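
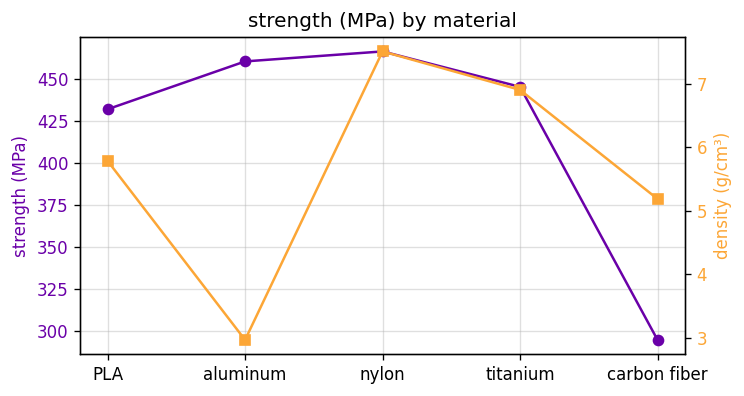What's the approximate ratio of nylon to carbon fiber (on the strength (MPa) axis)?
≈ 1.53×

nylon ≈ 460, carbon fiber ≈ 300; 460/300 ≈ 1.53.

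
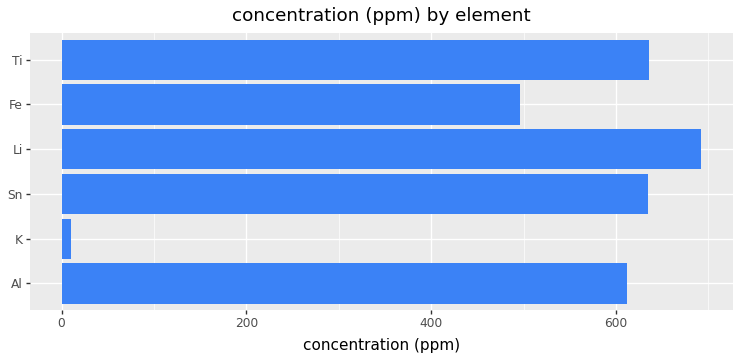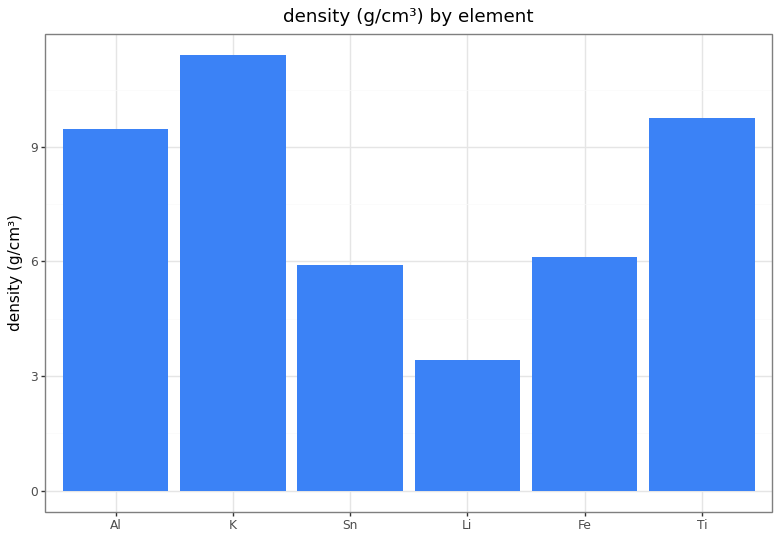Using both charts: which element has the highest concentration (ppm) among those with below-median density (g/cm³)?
Li

Chart 2 median density (g/cm³) ≈ 8; below-median elements: Sn, Li, Fe. Among those, Li has the highest concentration (ppm) (≈ 700).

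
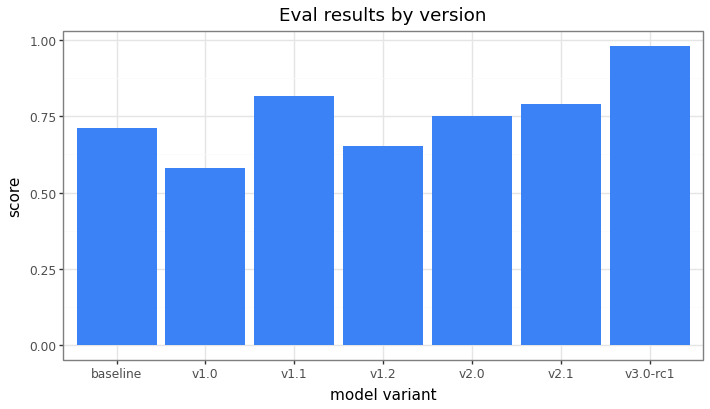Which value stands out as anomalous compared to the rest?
v3.0-rc1 ≈ 1.0; the rest sit between ≈ 0.6 and ≈ 0.8.

v3.0-rc1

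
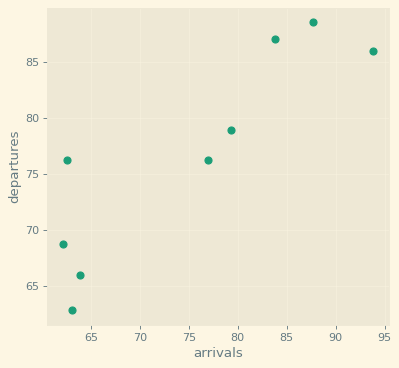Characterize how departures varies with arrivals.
positive, strong

Points are positively correlated; strong (|r| ≈ 0.9).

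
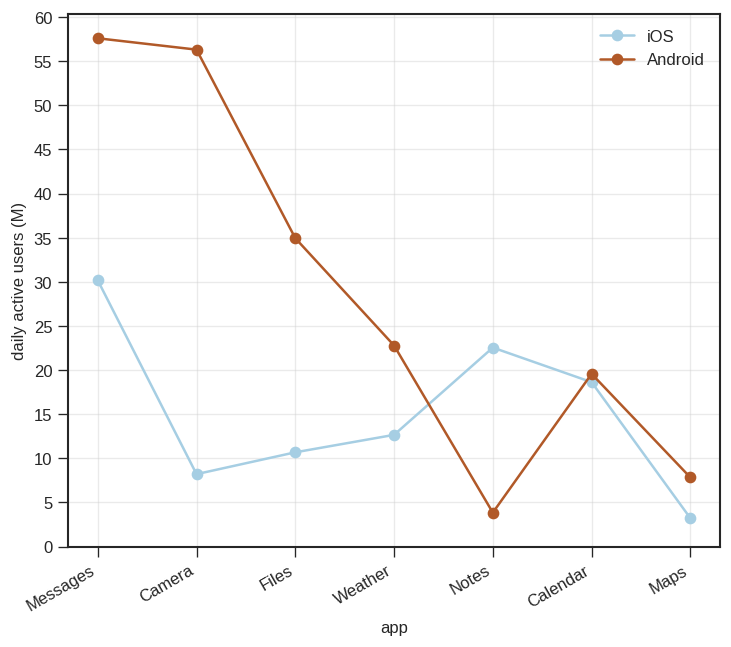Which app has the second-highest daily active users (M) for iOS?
Notes

Top 3 for iOS: Messages ≈ 30, Notes ≈ 25, Calendar ≈ 20.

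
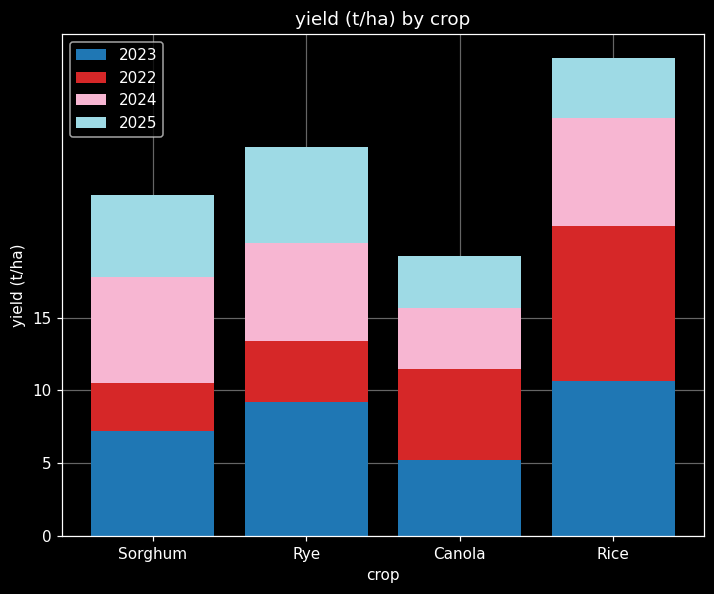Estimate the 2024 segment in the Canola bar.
2024 top ≈ 15, bottom ≈ 10; segment ≈ 5.

≈ 5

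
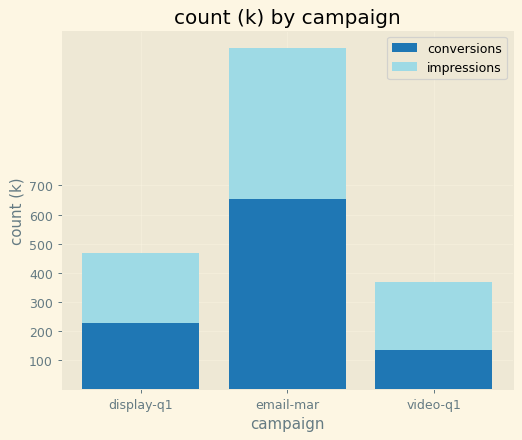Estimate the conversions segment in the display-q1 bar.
conversions top ≈ 200, bottom ≈ 0; segment ≈ 200.

≈ 200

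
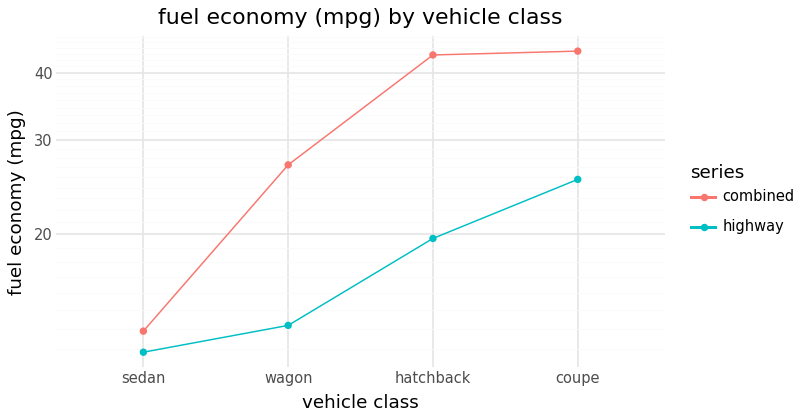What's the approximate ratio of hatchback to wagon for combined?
hatchback ≈ 45, wagon ≈ 25; 45/25 ≈ 1.8.

≈ 1.8×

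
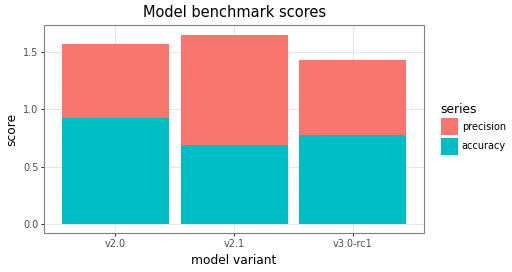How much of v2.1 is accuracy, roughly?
accuracy top ≈ 0.6, bottom ≈ 0.0; segment ≈ 0.6.

≈ 0.6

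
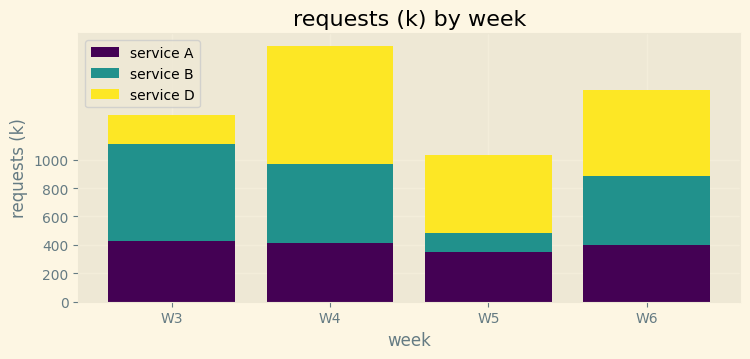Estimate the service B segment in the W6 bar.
service B top ≈ 800, bottom ≈ 400; segment ≈ 400.

≈ 400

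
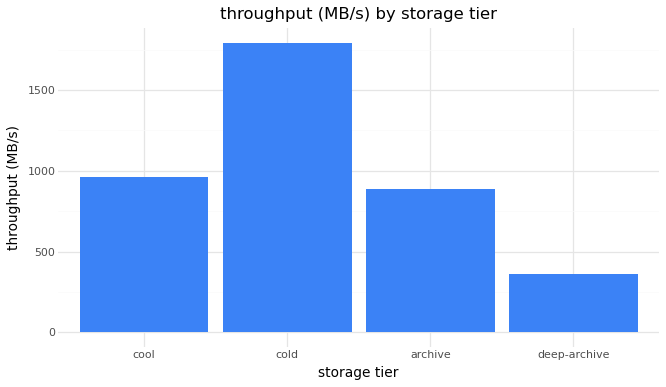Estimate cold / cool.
cold ≈ 1800, cool ≈ 1000; 1800/1000 ≈ 1.8.

≈ 1.8×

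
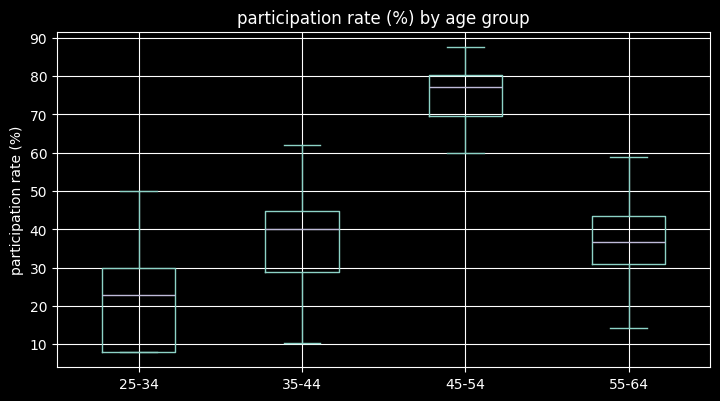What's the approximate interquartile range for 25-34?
≈ 20

Q3 ≈ 30, Q1 ≈ 10; IQR ≈ 20.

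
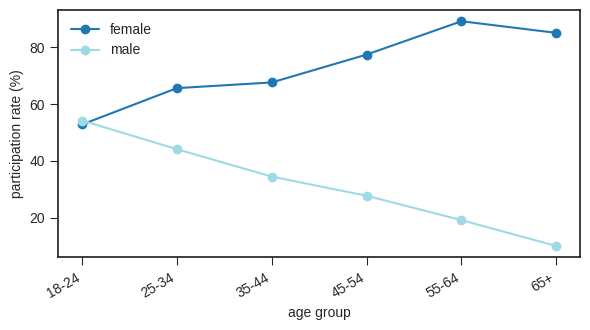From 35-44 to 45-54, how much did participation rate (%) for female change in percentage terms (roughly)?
≈ +14.3%

35-44 ≈ 70, 45-54 ≈ 80; (80 − 70) / 70 ≈ +14.3%.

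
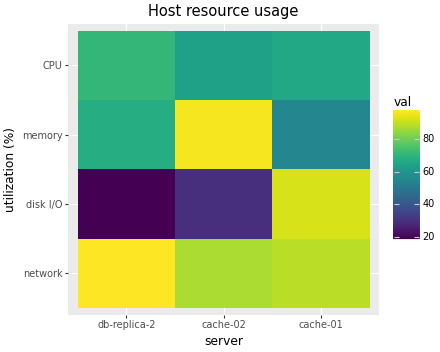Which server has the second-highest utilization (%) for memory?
Top 3 for memory: cache-02 ≈ 100, db-replica-2 ≈ 70, cache-01 ≈ 50.

db-replica-2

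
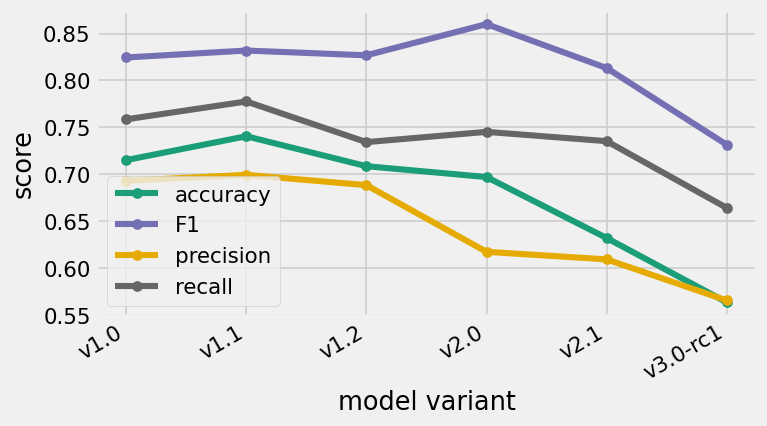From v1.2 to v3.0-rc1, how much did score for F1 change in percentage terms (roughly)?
≈ -11.8%

v1.2 ≈ 0.85, v3.0-rc1 ≈ 0.75; (0.75 − 0.85) / 0.85 ≈ -11.8%.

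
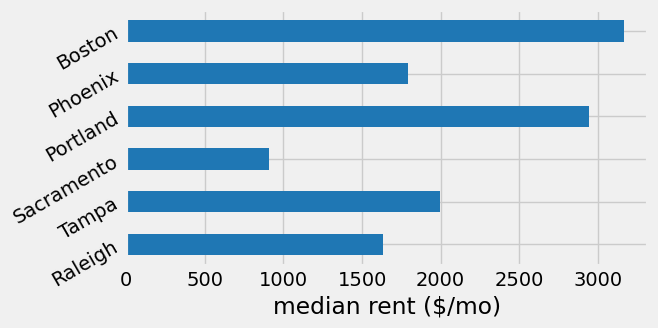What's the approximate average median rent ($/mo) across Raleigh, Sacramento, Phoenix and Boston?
≈ 1875

(1500 + 1000 + 2000 + 3000) / 4 ≈ 1875.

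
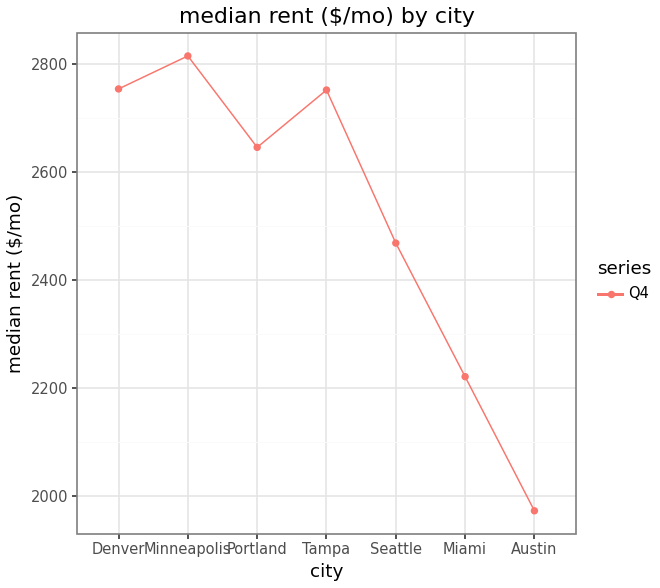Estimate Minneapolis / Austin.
Minneapolis ≈ 2800, Austin ≈ 2000; 2800/2000 ≈ 1.4.

≈ 1.4×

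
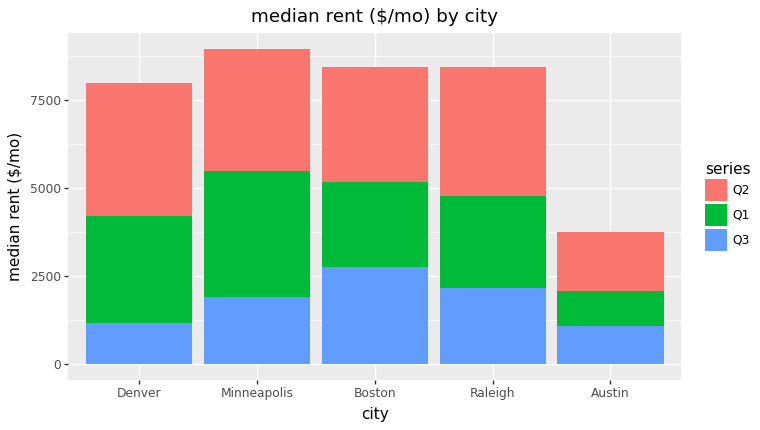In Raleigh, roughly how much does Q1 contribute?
Q1 top ≈ 5000, bottom ≈ 2000; segment ≈ 3000.

≈ 3000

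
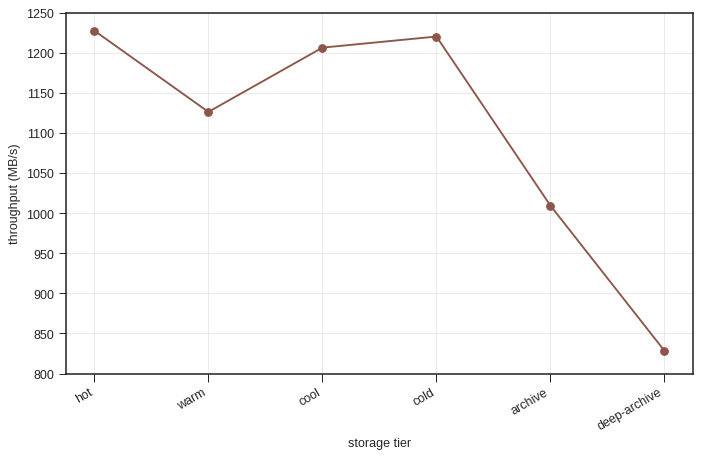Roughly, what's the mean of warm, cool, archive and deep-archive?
(1150 + 1200 + 1000 + 850) / 4 ≈ 1050.

≈ 1050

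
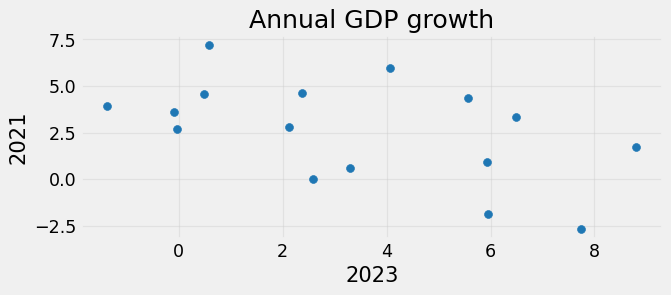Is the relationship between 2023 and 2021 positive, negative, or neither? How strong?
Points are negatively correlated; moderate (|r| ≈ 0.5).

negative, moderate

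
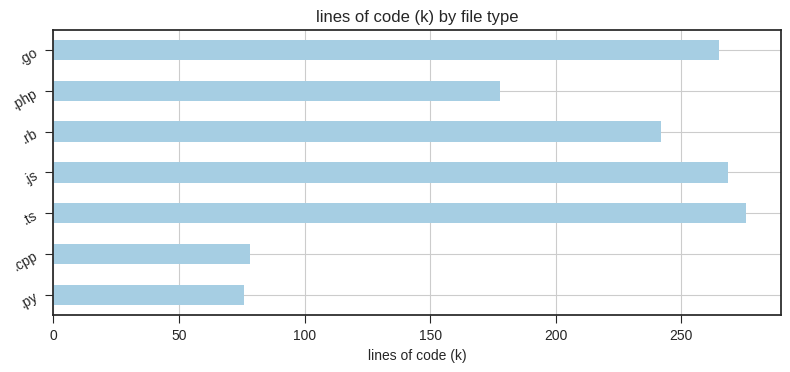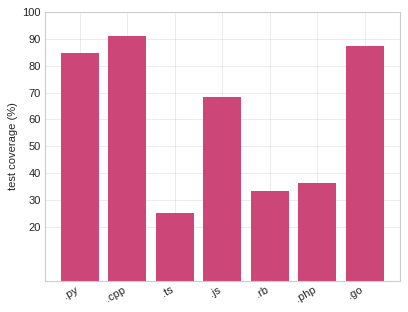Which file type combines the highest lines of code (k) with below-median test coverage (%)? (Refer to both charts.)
Chart 2 median test coverage (%) ≈ 70; below-median file types: .ts, .rb, .php. Among those, .ts has the highest lines of code (k) (≈ 300).

.ts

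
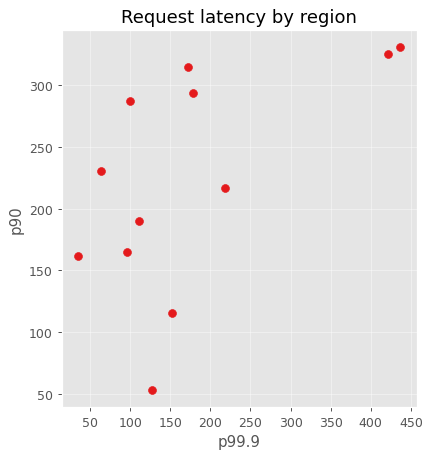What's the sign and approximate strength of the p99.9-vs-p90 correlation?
positive, moderate

Points are positively correlated; moderate (|r| ≈ 0.6).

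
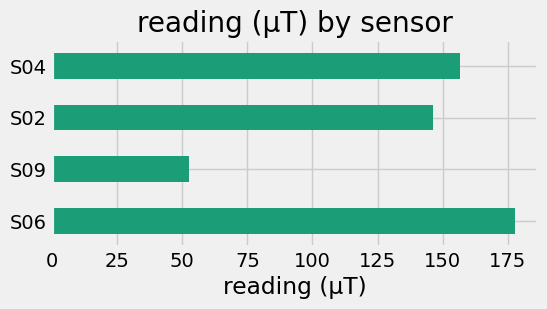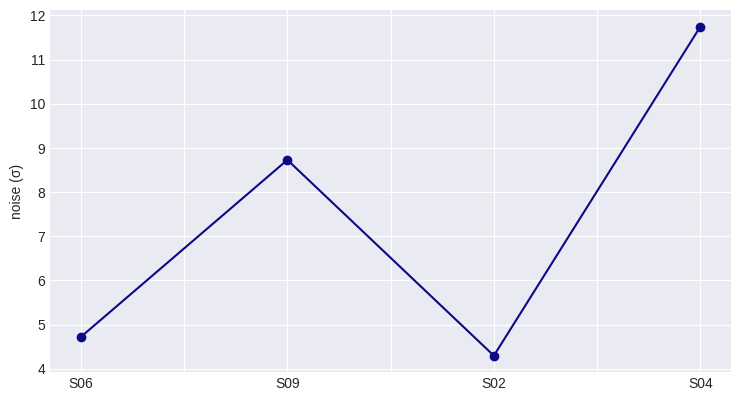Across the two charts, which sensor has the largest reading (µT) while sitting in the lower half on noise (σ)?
S06

Chart 2 median noise (σ) ≈ 6; below-median sensors: S06, S02. Among those, S06 has the highest reading (µT) (≈ 180).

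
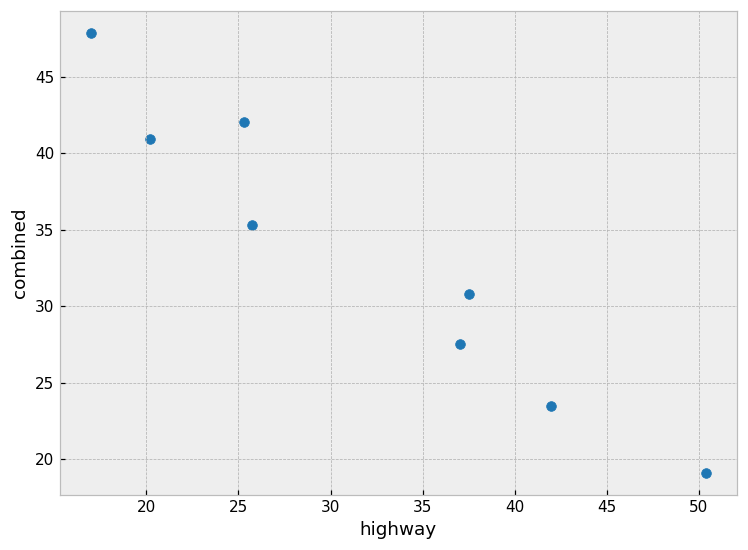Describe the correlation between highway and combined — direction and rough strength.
negative, strong

Points are negatively correlated; strong (|r| ≈ 1.0).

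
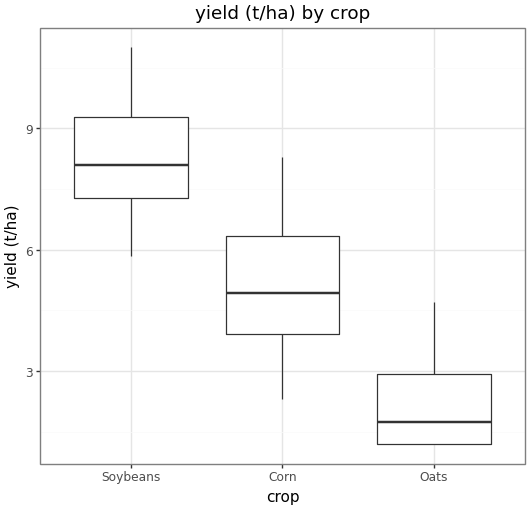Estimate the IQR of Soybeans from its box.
Q3 ≈ 9, Q1 ≈ 7; IQR ≈ 2.

≈ 2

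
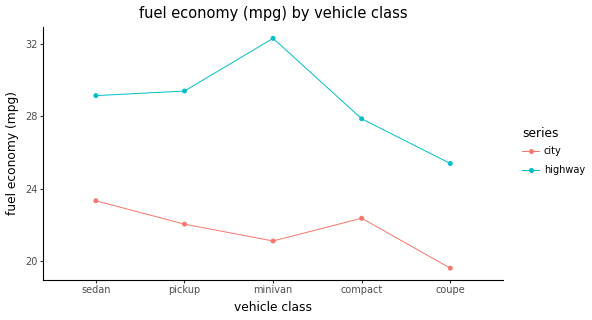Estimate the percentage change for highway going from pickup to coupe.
pickup ≈ 30, coupe ≈ 26; (26 − 30) / 30 ≈ -13.3%.

≈ -13.3%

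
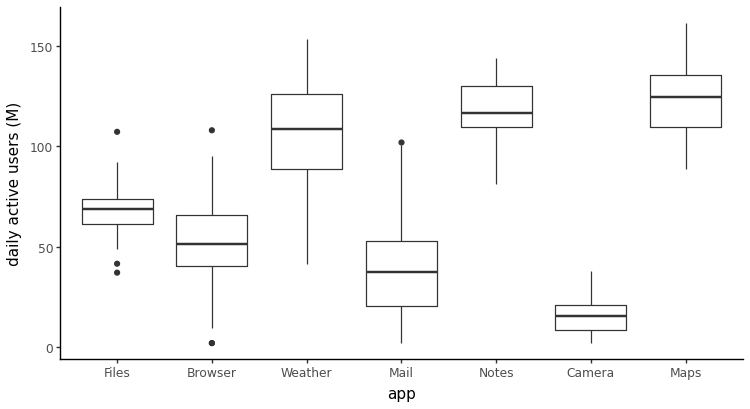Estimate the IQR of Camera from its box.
≈ 10

Q3 ≈ 20, Q1 ≈ 10; IQR ≈ 10.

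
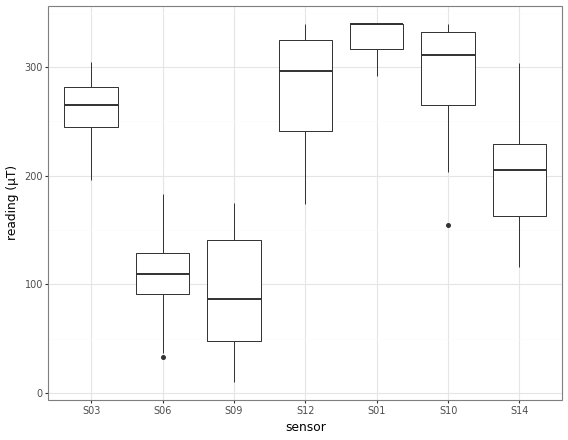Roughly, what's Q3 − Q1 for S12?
≈ 75

Q3 ≈ 325, Q1 ≈ 250; IQR ≈ 75.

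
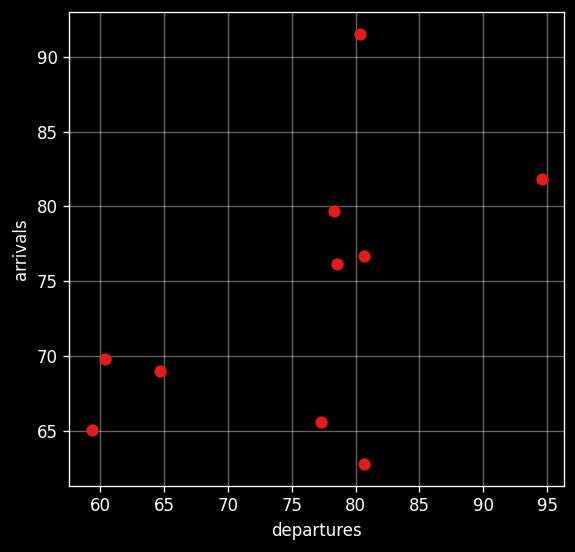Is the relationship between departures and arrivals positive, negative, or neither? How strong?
positive, moderate

Points are positively correlated; moderate (|r| ≈ 0.5).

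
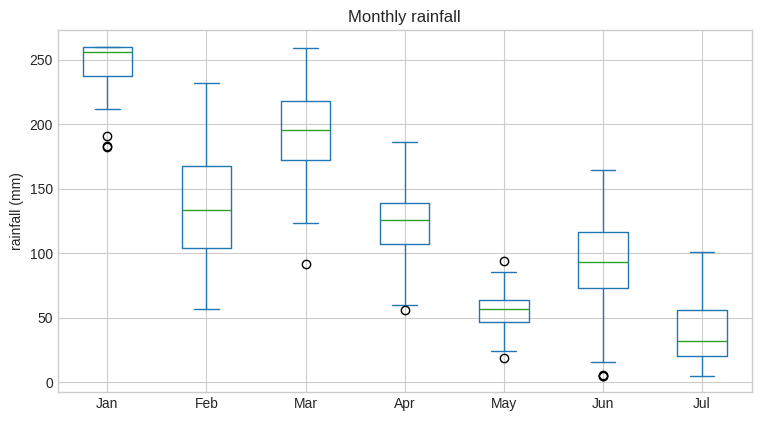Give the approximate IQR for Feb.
Q3 ≈ 160, Q1 ≈ 100; IQR ≈ 60.

≈ 60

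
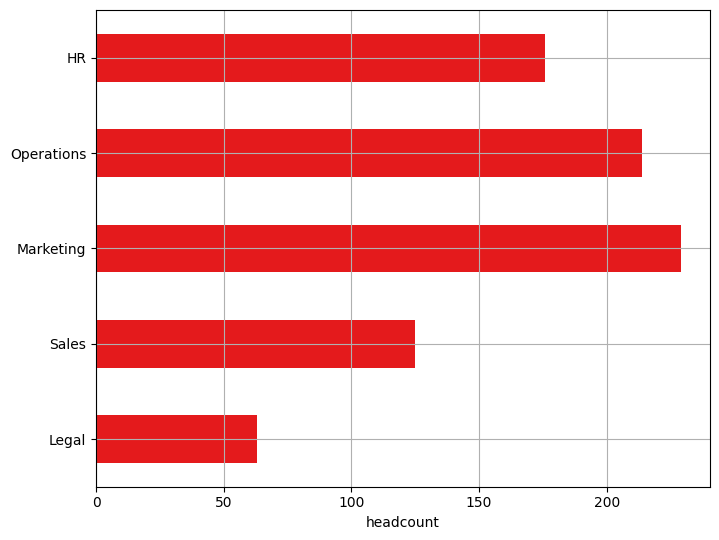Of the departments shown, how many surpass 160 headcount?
Above 160: Marketing, Operations, HR.

3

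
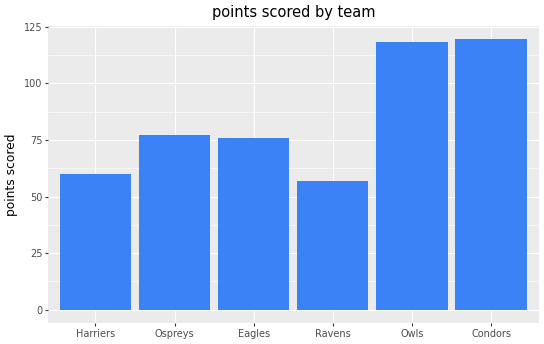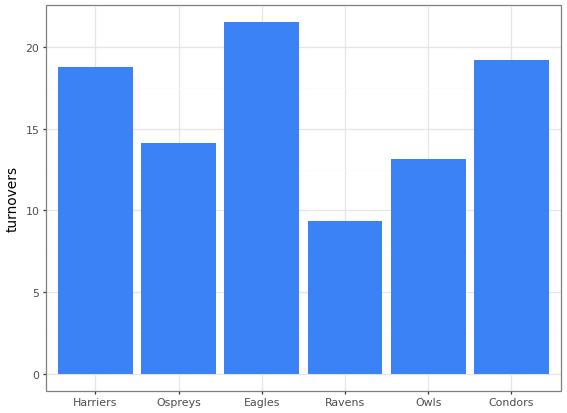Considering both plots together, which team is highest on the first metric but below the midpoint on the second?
Owls

Chart 2 median turnovers ≈ 16; below-median teams: Ospreys, Ravens, Owls. Among those, Owls has the highest points scored (≈ 120).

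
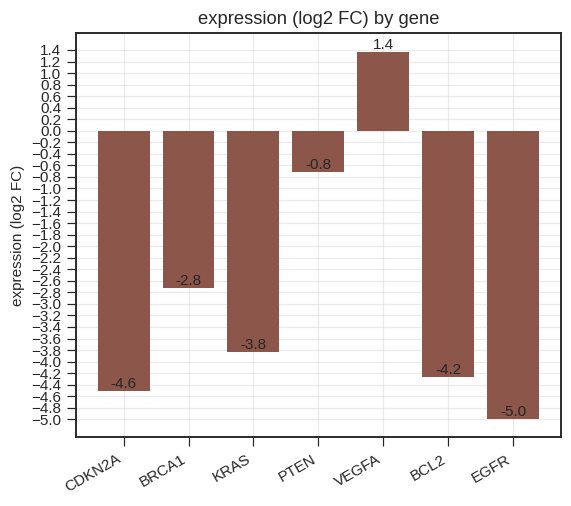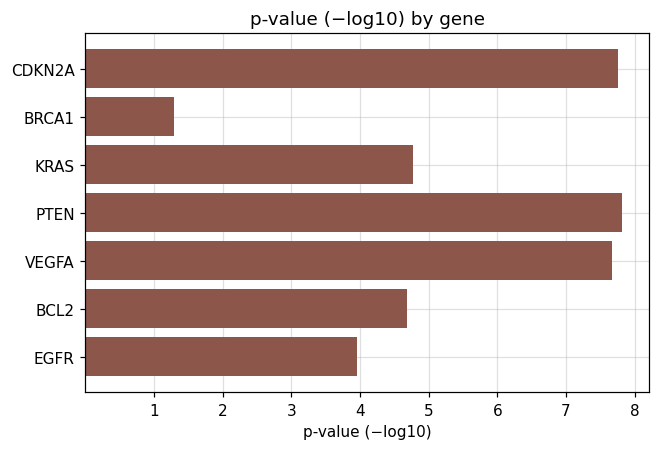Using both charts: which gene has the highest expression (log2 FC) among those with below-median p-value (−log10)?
BRCA1

Chart 2 median p-value (−log10) ≈ 5; below-median genes: BRCA1, BCL2, EGFR. Among those, BRCA1 has the highest expression (log2 FC) (≈ -2.8).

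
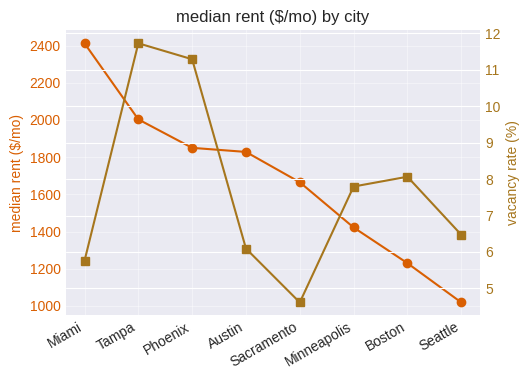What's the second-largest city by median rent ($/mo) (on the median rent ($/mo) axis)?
Top 3 (on the median rent ($/mo) axis): Miami ≈ 2400, Tampa ≈ 2000, Phoenix ≈ 1800.

Tampa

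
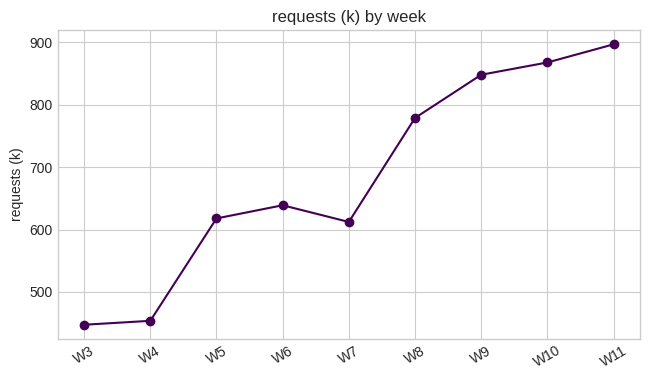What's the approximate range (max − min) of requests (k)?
Max W11 ≈ 900, min W3 ≈ 450; range ≈ 450.

≈ 450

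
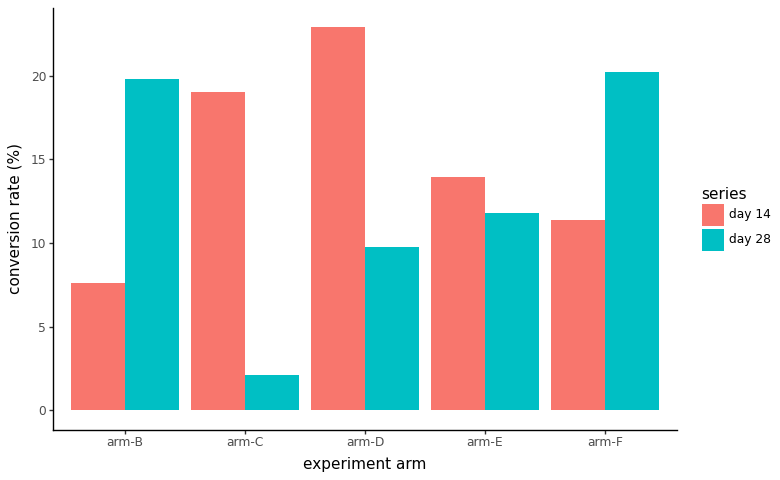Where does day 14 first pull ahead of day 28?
arm-B: day 14 ≈ 8 vs day 28 ≈ 20 (not yet); arm-C: day 14 ≈ 20 vs day 28 ≈ 2 (first crossover).

arm-C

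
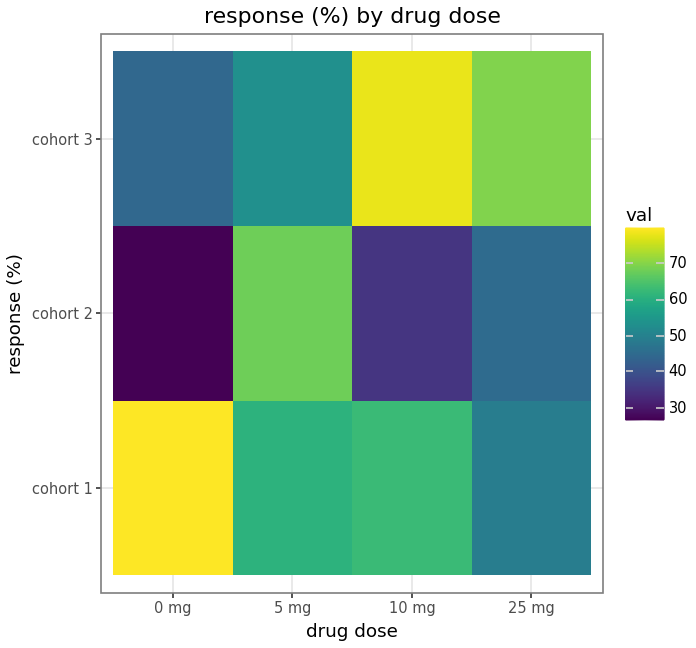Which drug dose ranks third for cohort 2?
10 mg

Top 4 for cohort 2: 5 mg ≈ 70, 25 mg ≈ 45, 10 mg ≈ 35, 0 mg ≈ 25.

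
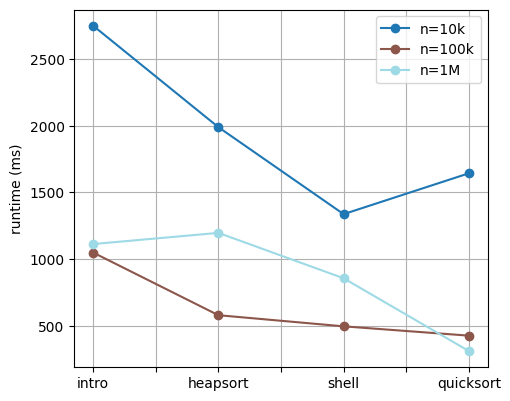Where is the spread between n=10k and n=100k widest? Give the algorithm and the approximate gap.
intro: n=10k ≈ 3000, n=100k ≈ 1000 → gap ≈ 2000. Next-largest (heapsort) is only ≈ 1500.

intro, ≈ 2000 ms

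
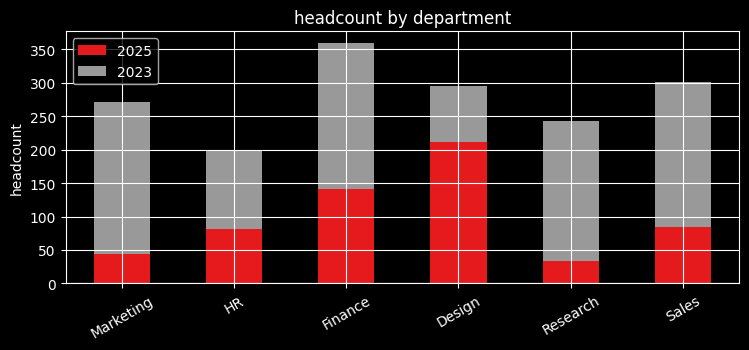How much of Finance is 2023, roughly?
≈ 200

2023 top ≈ 350, bottom ≈ 150; segment ≈ 200.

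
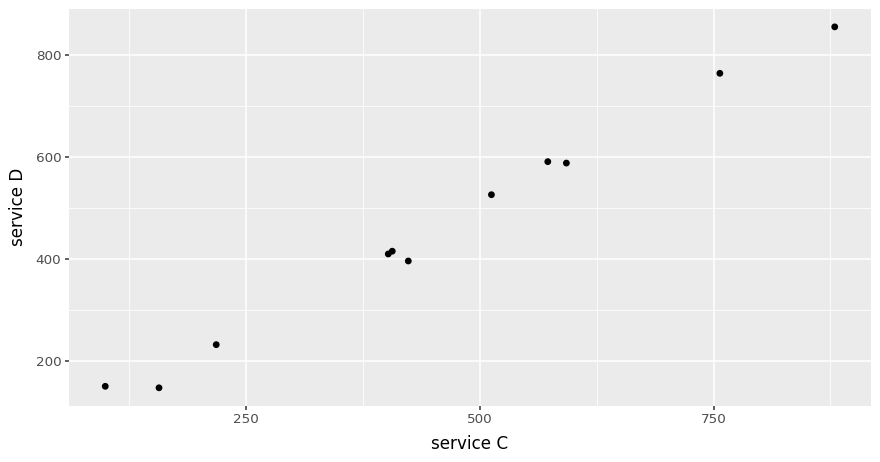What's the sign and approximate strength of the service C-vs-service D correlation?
Points are positively correlated; strong (|r| ≈ 1.0).

positive, strong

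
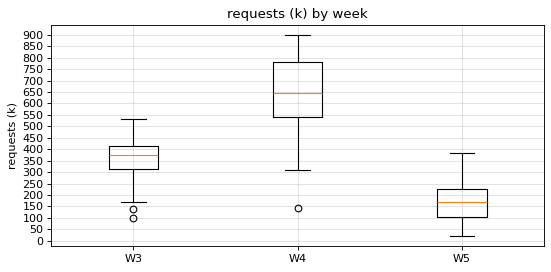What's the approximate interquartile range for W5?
Q3 ≈ 200, Q1 ≈ 100; IQR ≈ 100.

≈ 100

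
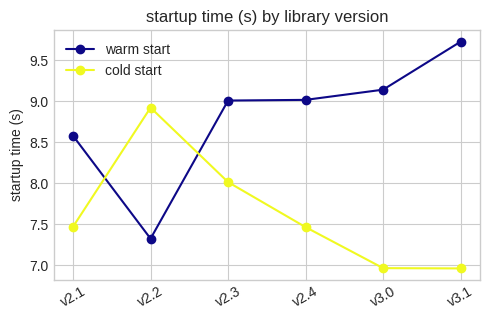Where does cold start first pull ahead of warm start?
v2.2

v2.1: cold start ≈ 7.5 vs warm start ≈ 8.5 (not yet); v2.2: cold start ≈ 9.0 vs warm start ≈ 7.5 (first crossover).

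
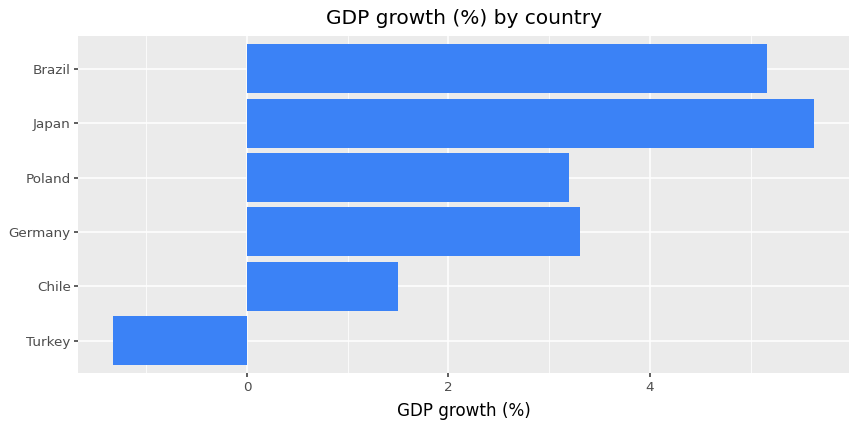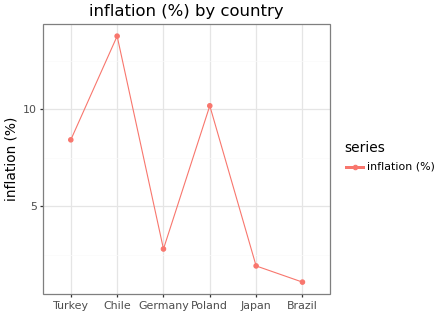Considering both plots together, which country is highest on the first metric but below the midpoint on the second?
Chart 2 median inflation (%) ≈ 6; below-median countries: Germany, Japan, Brazil. Among those, Japan has the highest GDP growth (%) (≈ 6).

Japan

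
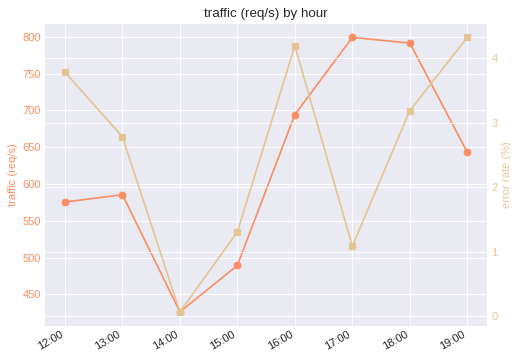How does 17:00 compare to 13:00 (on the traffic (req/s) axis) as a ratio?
17:00 ≈ 800, 13:00 ≈ 600; 800/600 ≈ 1.33.

≈ 1.33×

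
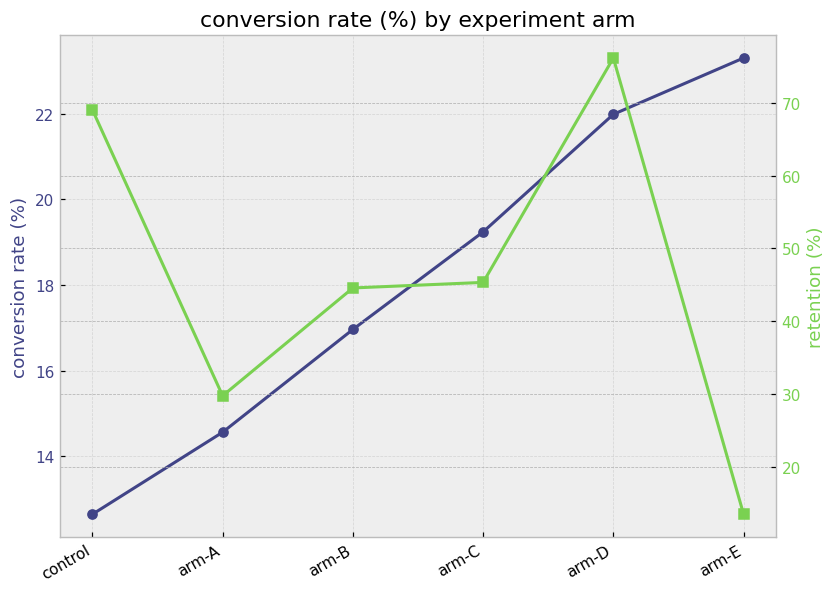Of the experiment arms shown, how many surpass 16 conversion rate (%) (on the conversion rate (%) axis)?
4

Above 16: arm-B, arm-C, arm-D, arm-E.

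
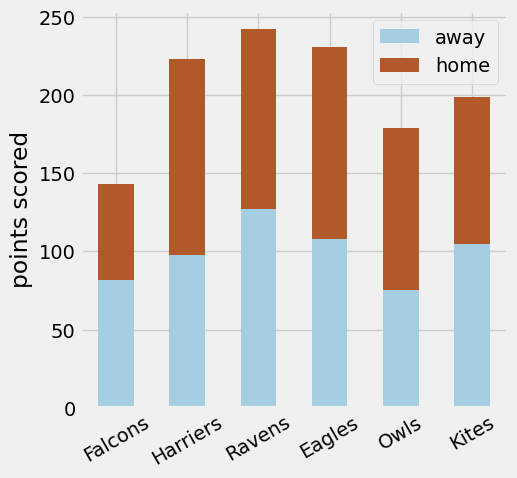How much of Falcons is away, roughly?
away top ≈ 75, bottom ≈ 0; segment ≈ 75.

≈ 75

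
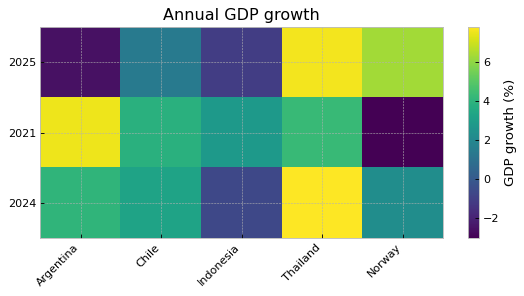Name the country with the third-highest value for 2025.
Chile

Top 4 for 2025: Thailand ≈ 8, Norway ≈ 6, Chile ≈ 1, Indonesia ≈ -1.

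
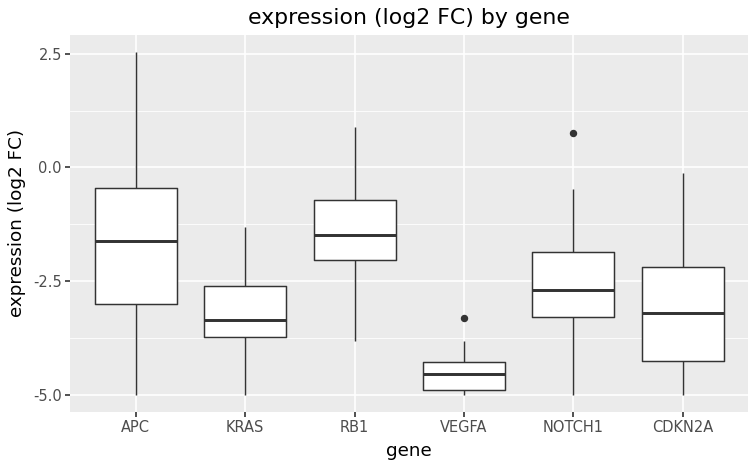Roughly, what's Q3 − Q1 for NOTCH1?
≈ 1.5

Q3 ≈ -2.0, Q1 ≈ -3.5; IQR ≈ 1.5.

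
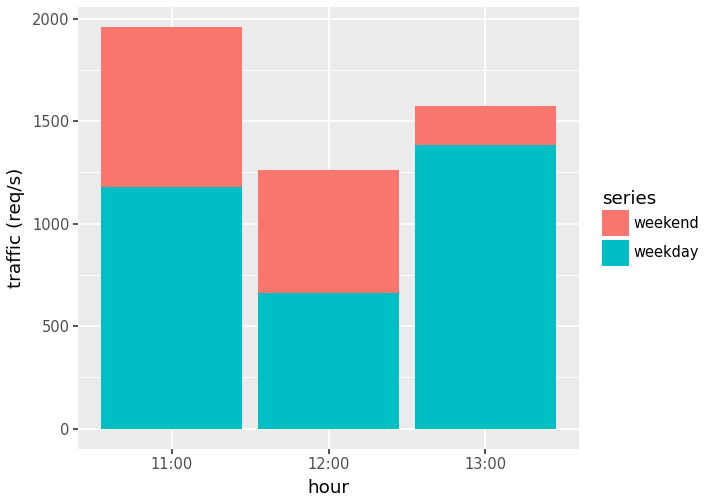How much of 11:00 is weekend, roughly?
weekend top ≈ 2000, bottom ≈ 1200; segment ≈ 800.

≈ 800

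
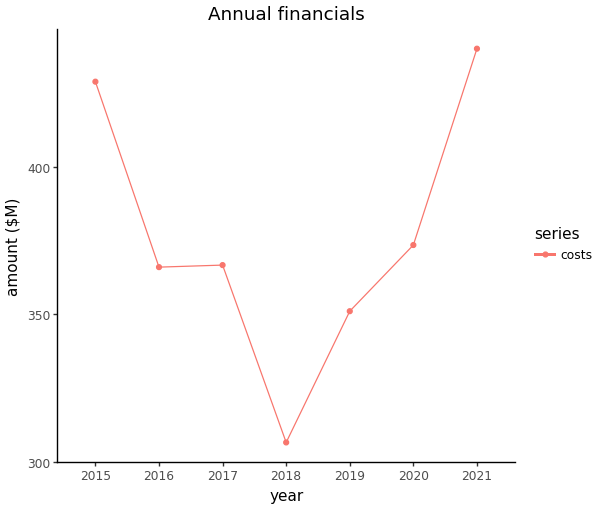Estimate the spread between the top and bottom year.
≈ 140

Max 2021 ≈ 440, min 2018 ≈ 300; range ≈ 140.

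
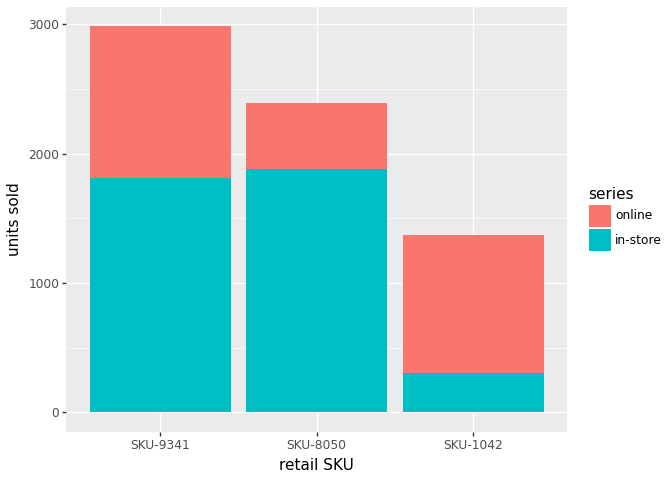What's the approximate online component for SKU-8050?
≈ 500

online top ≈ 2500, bottom ≈ 2000; segment ≈ 500.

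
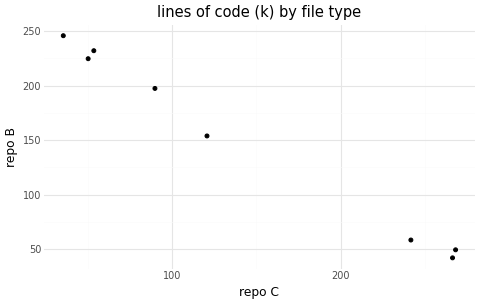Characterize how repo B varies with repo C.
Points are negatively correlated; strong (|r| ≈ 1.0).

negative, strong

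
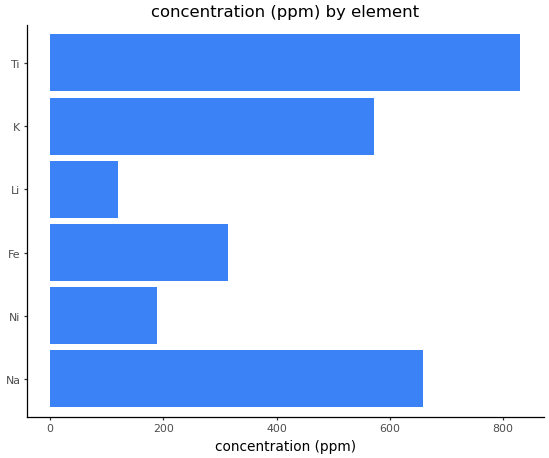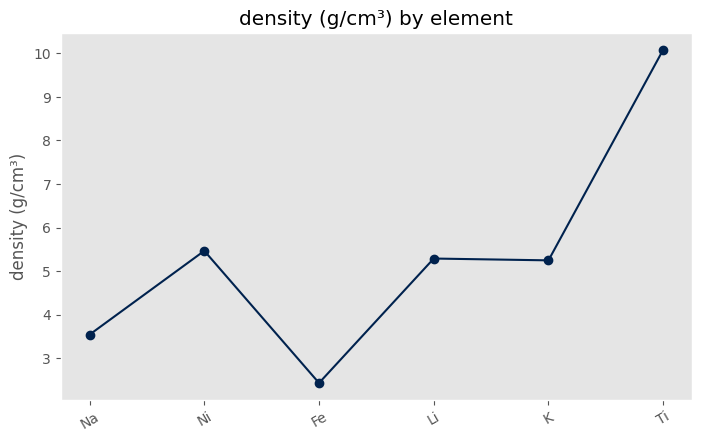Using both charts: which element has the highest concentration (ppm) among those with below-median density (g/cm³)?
Na

Chart 2 median density (g/cm³) ≈ 5; below-median elements: Na, Fe, K. Among those, Na has the highest concentration (ppm) (≈ 700).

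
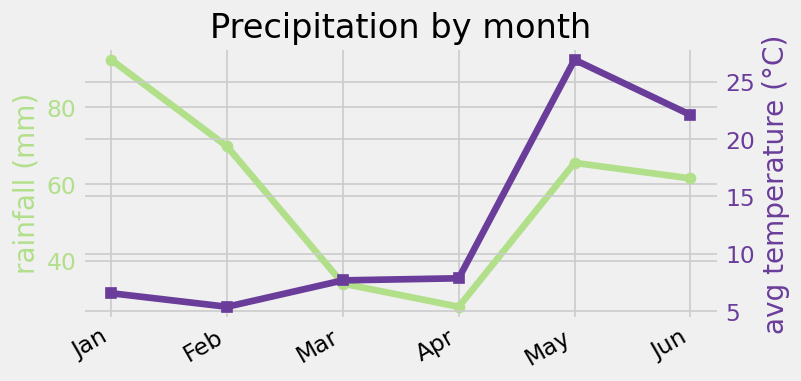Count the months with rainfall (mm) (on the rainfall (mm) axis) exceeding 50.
4

Above 50: Jan, Feb, May, Jun.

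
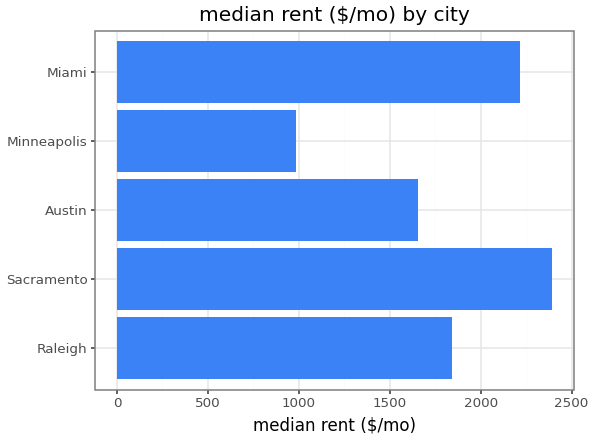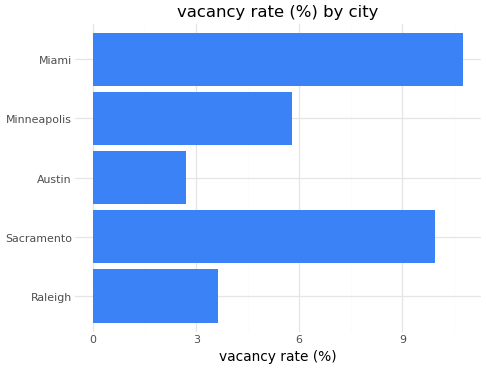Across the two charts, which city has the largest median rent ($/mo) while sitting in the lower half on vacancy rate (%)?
Chart 2 median vacancy rate (%) ≈ 6; below-median cities: Raleigh, Austin. Among those, Raleigh has the highest median rent ($/mo) (≈ 2000).

Raleigh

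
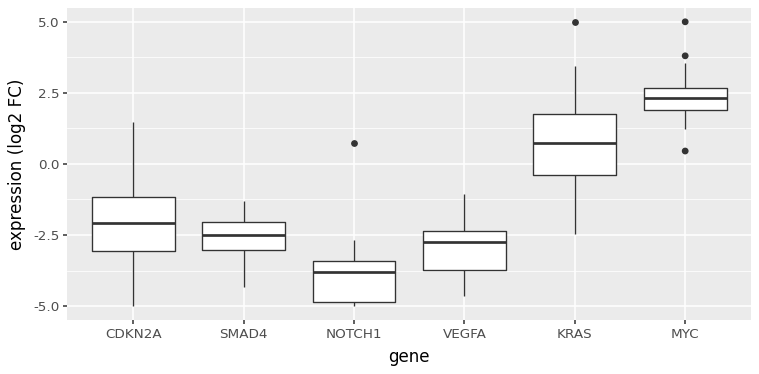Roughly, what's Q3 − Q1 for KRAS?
Q3 ≈ 2, Q1 ≈ 0; IQR ≈ 2.

≈ 2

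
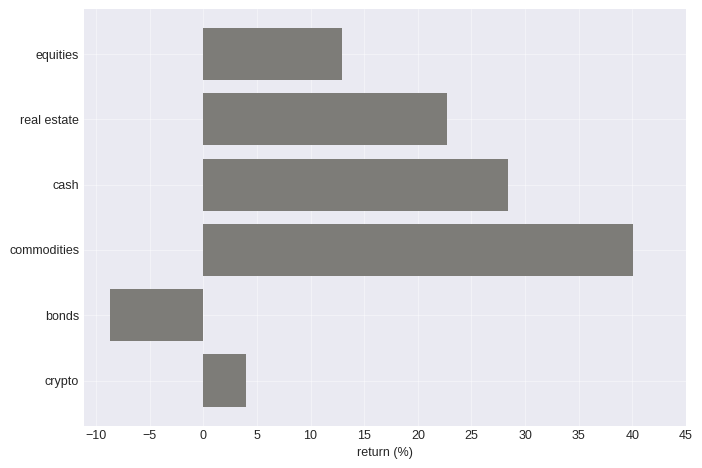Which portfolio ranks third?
real estate

Top 4: commodities ≈ 40, cash ≈ 30, real estate ≈ 25, equities ≈ 15.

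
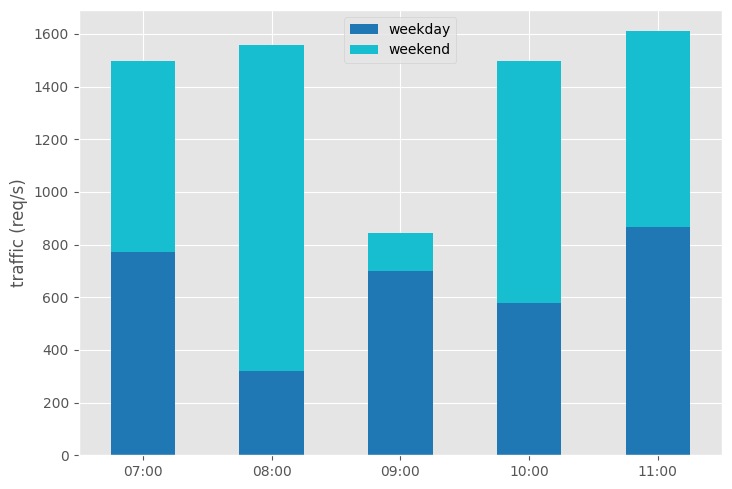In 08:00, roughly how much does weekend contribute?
weekend top ≈ 1600, bottom ≈ 400; segment ≈ 1200.

≈ 1200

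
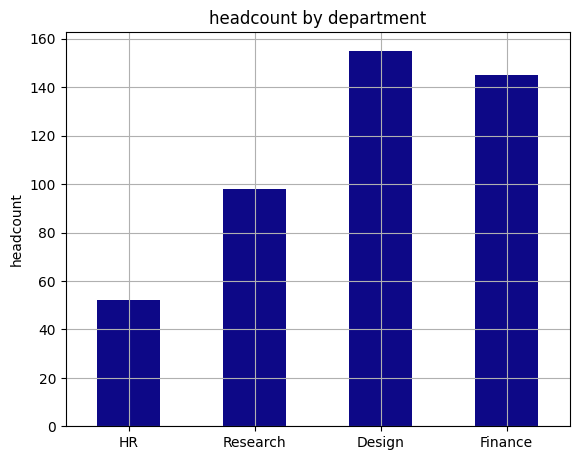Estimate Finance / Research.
≈ 1.4×

Finance ≈ 140, Research ≈ 100; 140/100 ≈ 1.4.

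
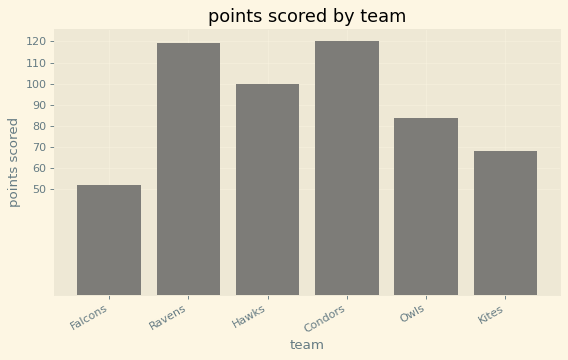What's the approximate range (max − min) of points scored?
≈ 70

Max Condors ≈ 120, min Falcons ≈ 50; range ≈ 70.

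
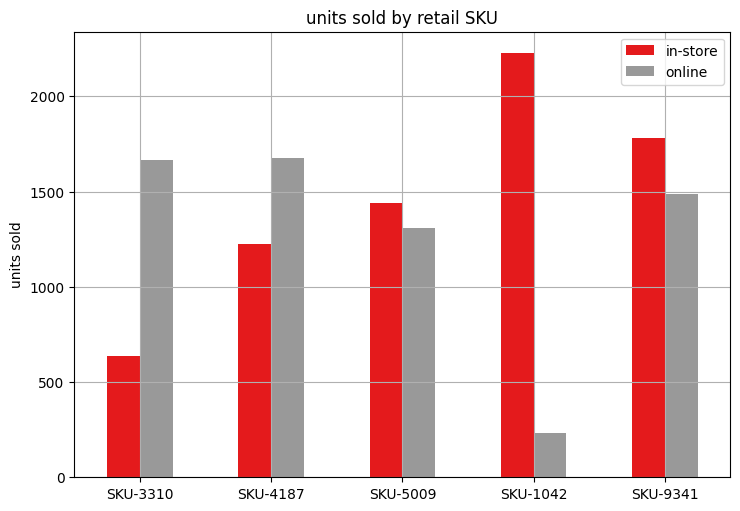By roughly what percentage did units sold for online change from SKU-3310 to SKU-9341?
≈ -12.5%

SKU-3310 ≈ 1600, SKU-9341 ≈ 1400; (1400 − 1600) / 1600 ≈ -12.5%.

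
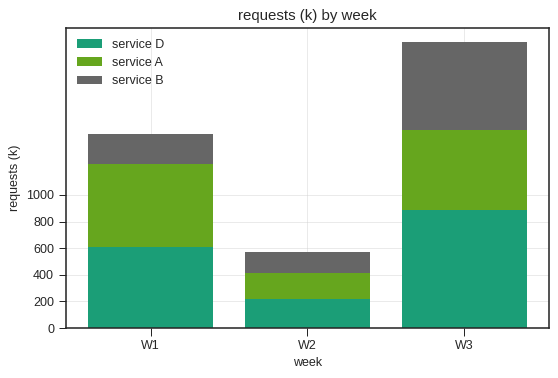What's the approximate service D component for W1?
≈ 600

service D top ≈ 600, bottom ≈ 0; segment ≈ 600.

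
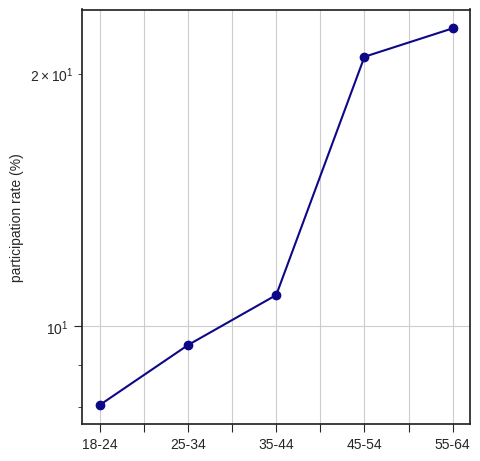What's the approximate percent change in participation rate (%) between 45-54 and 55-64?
≈ +10%

45-54 ≈ 20, 55-64 ≈ 22; (22 − 20) / 20 ≈ +10%.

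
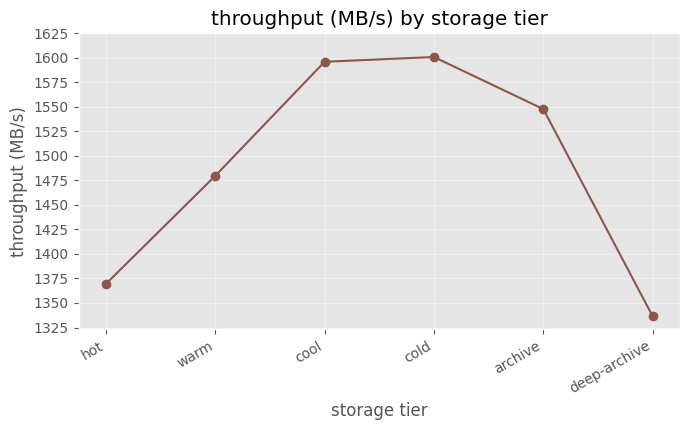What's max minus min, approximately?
Max cold ≈ 1600, min deep-archive ≈ 1325; range ≈ 275.

≈ 275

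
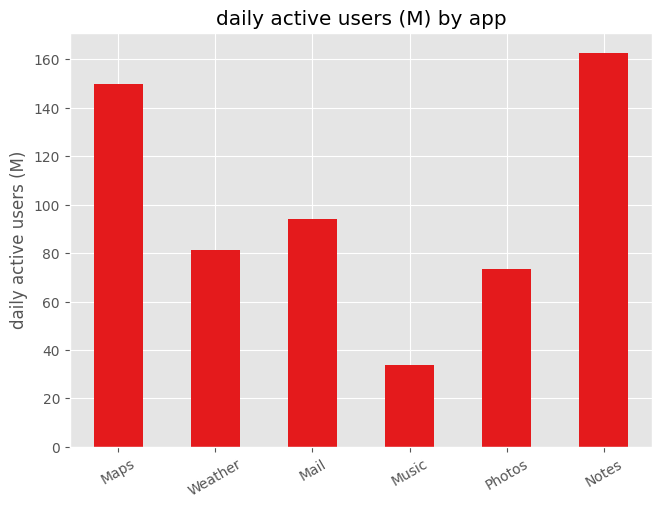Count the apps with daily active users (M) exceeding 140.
Above 140: Maps, Notes.

2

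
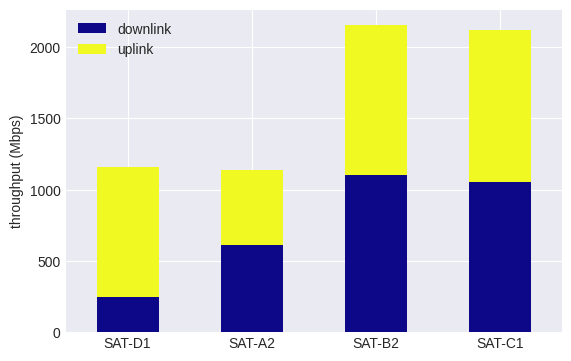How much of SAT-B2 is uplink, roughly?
uplink top ≈ 2200, bottom ≈ 1200; segment ≈ 1000.

≈ 1000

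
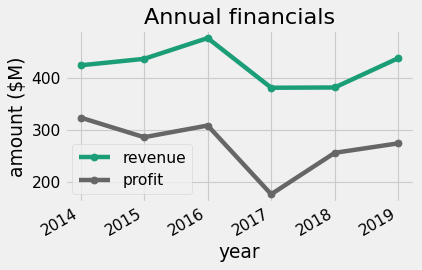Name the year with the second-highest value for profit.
Top 3 for profit: 2014 ≈ 325, 2016 ≈ 300, 2015 ≈ 275.

2016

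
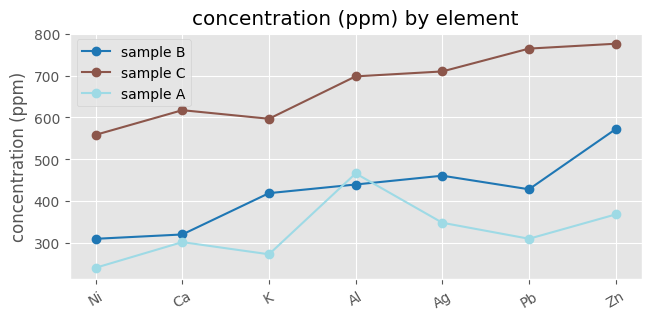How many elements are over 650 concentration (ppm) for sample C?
4

Above 650: Al, Ag, Pb, Zn.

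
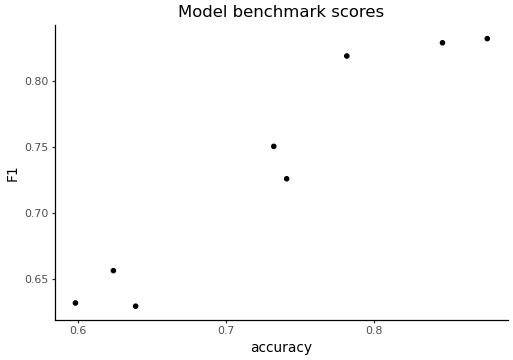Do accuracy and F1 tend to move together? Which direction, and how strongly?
positive, strong

Points are positively correlated; strong (|r| ≈ 1.0).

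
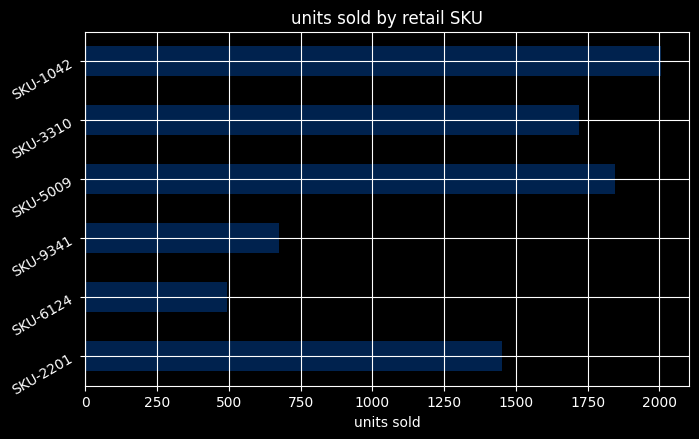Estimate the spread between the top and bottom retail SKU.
Max SKU-1042 ≈ 2000, min SKU-6124 ≈ 400; range ≈ 1600.

≈ 1600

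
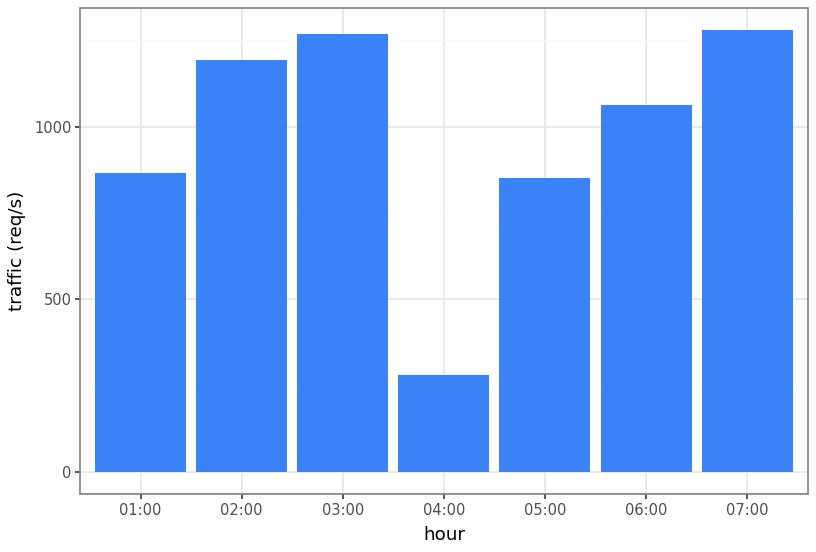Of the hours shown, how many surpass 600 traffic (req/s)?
Above 600: 01:00, 02:00, 03:00, 05:00, 06:00, 07:00.

6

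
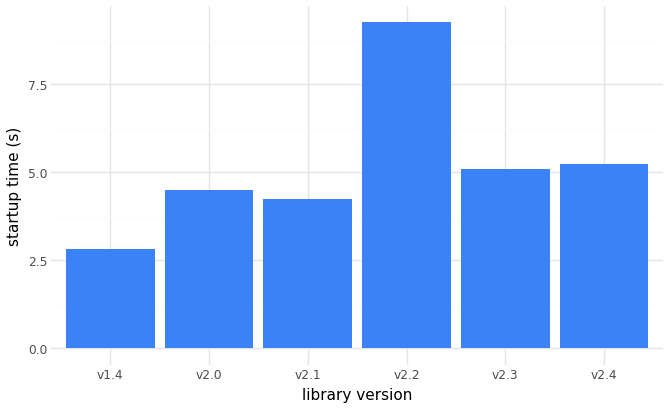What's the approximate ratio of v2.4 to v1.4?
≈ 1.67×

v2.4 ≈ 5, v1.4 ≈ 3; 5/3 ≈ 1.67.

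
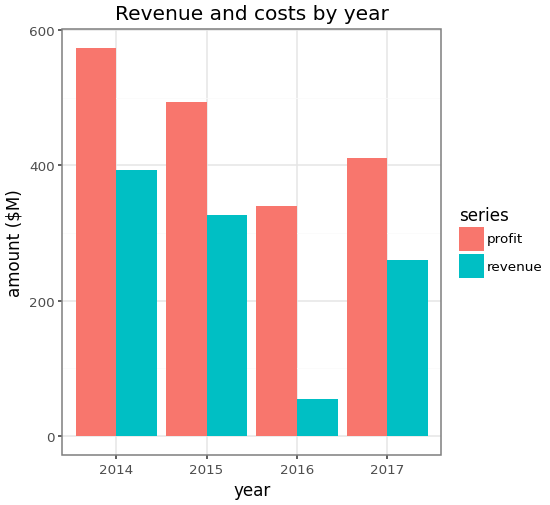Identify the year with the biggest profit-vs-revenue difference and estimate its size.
2016, ≈ 300 $M

2016: profit ≈ 350, revenue ≈ 50 → gap ≈ 300. Next-largest (2014) is only ≈ 150.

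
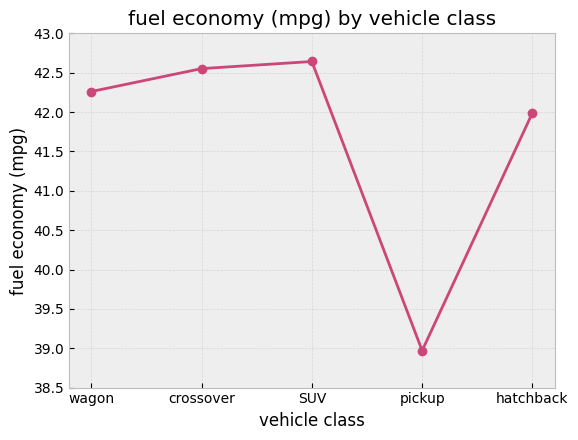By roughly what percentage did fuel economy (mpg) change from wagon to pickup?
wagon ≈ 42.5, pickup ≈ 39.0; (39.0 − 42.5) / 42.5 ≈ -8.2%.

≈ -8.2%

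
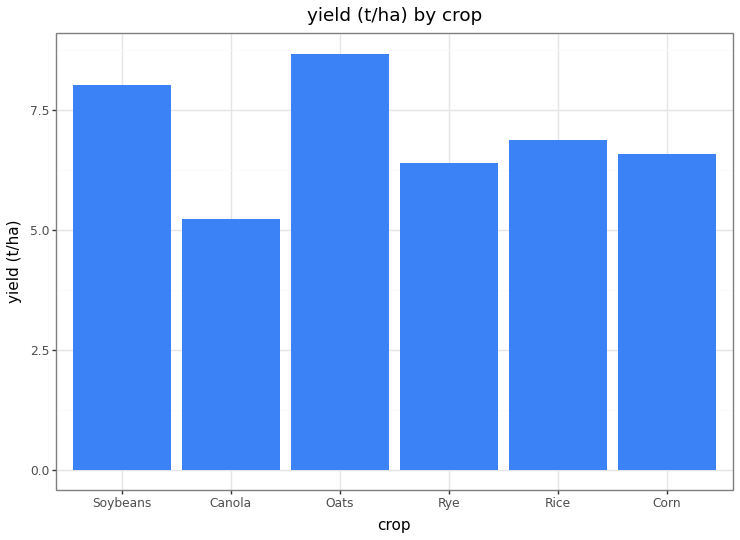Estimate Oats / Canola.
Oats ≈ 9, Canola ≈ 5; 9/5 ≈ 1.8.

≈ 1.8×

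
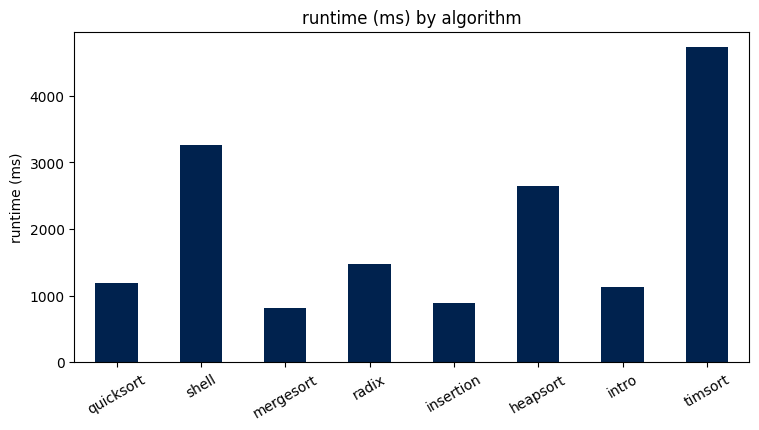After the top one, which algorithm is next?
Top 3: timsort ≈ 4500, shell ≈ 3500, heapsort ≈ 2500.

shell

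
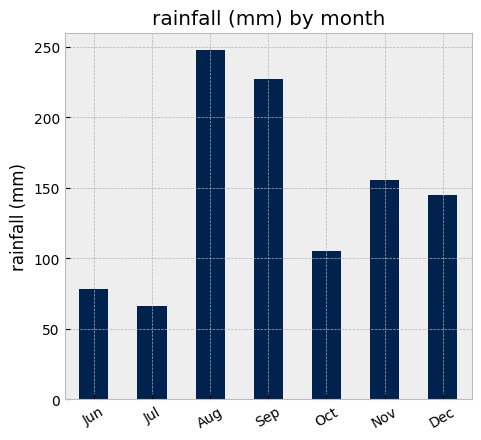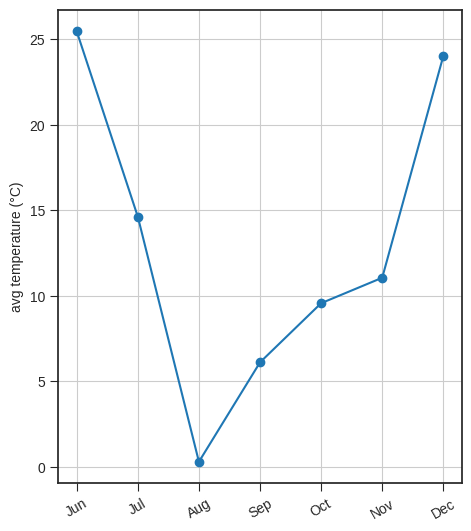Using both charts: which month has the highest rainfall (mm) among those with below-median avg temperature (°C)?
Aug

Chart 2 median avg temperature (°C) ≈ 10; below-median months: Aug, Sep, Oct. Among those, Aug has the highest rainfall (mm) (≈ 250).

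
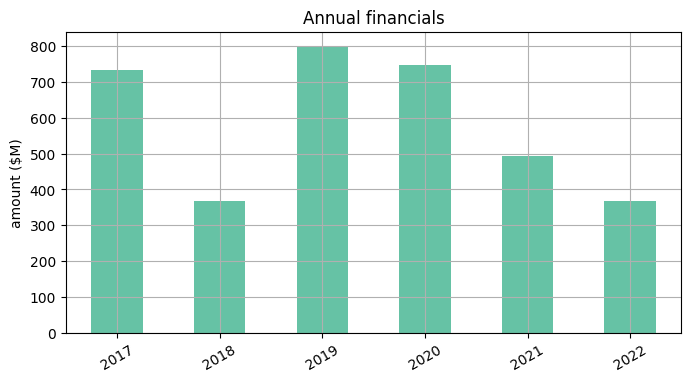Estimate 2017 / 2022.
≈ 1.75×

2017 ≈ 700, 2022 ≈ 400; 700/400 ≈ 1.75.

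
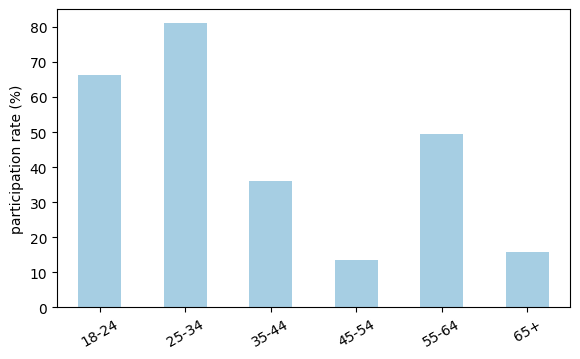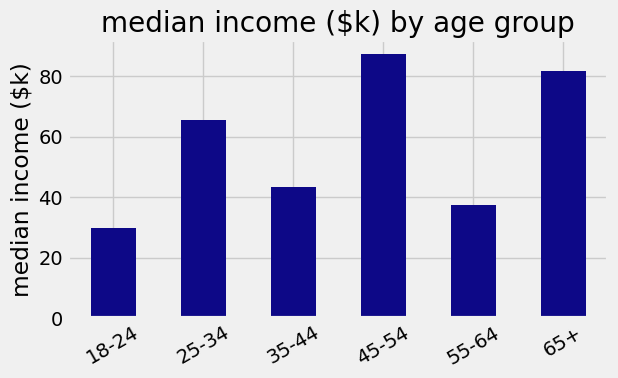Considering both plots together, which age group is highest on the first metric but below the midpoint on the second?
18-24

Chart 2 median median income ($k) ≈ 50; below-median age groups: 18-24, 35-44, 55-64. Among those, 18-24 has the highest participation rate (%) (≈ 70).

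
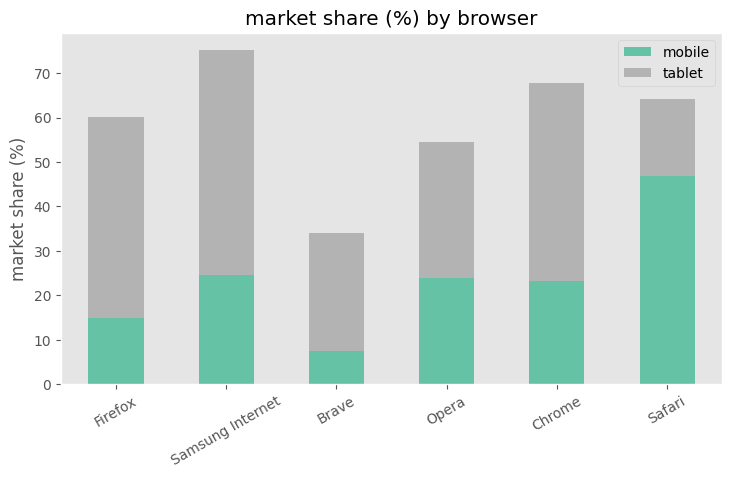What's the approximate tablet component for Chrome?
≈ 50

tablet top ≈ 70, bottom ≈ 20; segment ≈ 50.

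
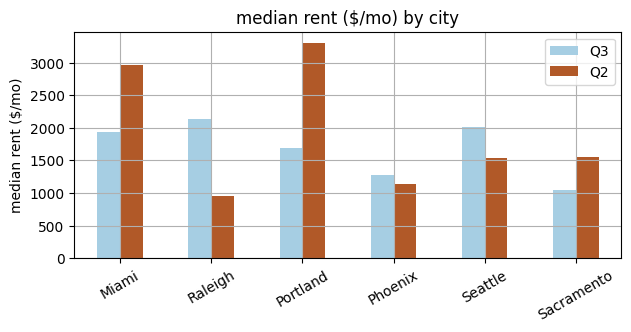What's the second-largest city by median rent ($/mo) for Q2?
Miami

Top 3 for Q2: Portland ≈ 3500, Miami ≈ 3000, Sacramento ≈ 1500.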